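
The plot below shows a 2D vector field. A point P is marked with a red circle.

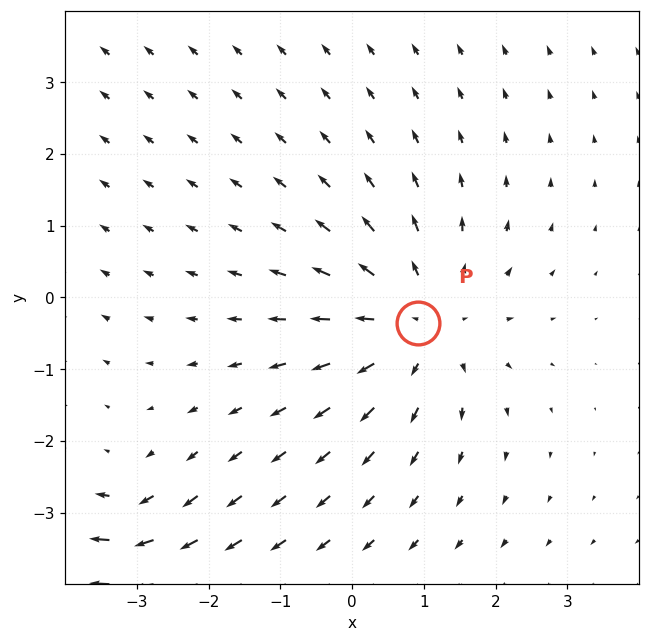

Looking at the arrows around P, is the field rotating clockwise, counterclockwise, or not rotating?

not rotating

Near P at (0.9, -0.4) the arrows show no circulation. The curl there is ≈0.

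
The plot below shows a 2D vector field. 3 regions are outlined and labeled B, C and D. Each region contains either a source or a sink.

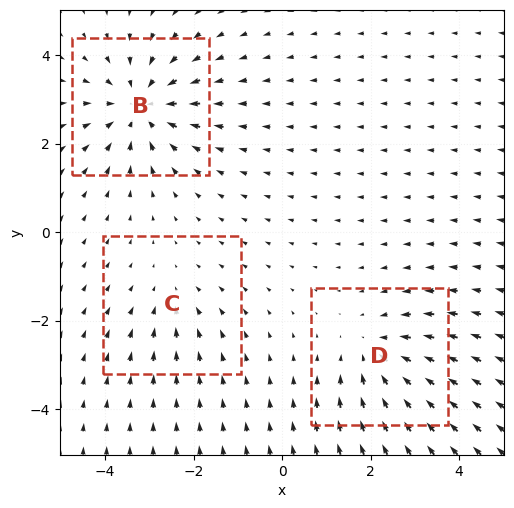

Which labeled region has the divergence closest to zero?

Divergence at each region's feature centre — B: about -4, C: about -2, D: about -3. Region C is closest to zero.

C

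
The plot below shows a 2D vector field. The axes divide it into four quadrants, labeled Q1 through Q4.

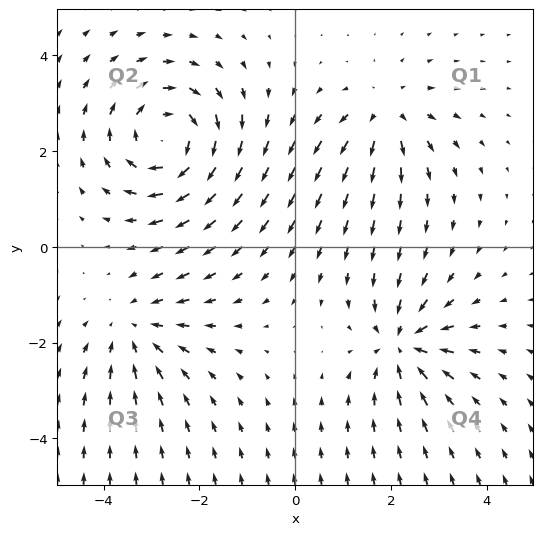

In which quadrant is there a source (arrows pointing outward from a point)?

The source sits at approximately (1.9, 2.8), which lies in quadrant Q1. The divergence there is about +3, positive as expected for a source.

Q1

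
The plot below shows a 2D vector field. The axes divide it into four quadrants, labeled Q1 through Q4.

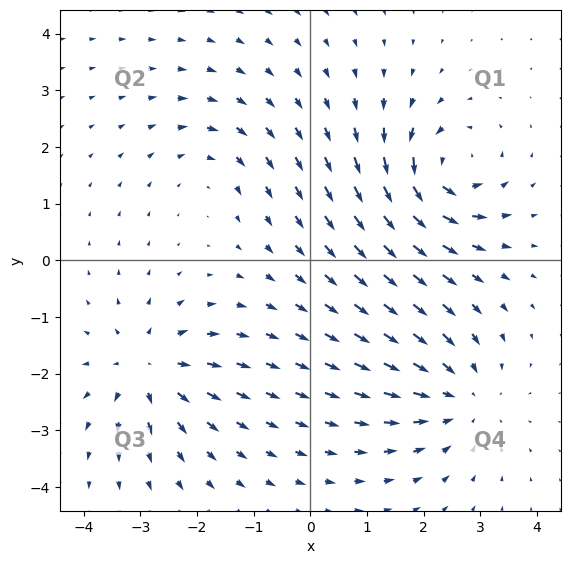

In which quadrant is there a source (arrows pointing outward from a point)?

The source sits at approximately (-2.9, -1.9), which lies in quadrant Q3. The divergence there is about +5, positive as expected for a source.

Q3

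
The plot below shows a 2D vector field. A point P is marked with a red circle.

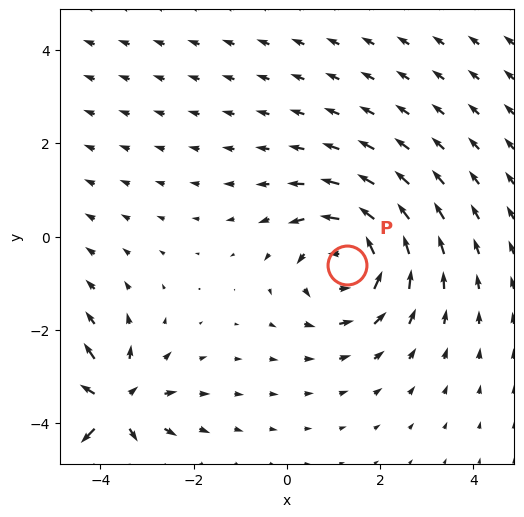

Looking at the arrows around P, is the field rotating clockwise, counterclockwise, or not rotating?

counterclockwise

Near P at (1.3, -0.6) the arrows circulate counterclockwise. The curl (z-component) there is about +5; positive curl means counterclockwise rotation.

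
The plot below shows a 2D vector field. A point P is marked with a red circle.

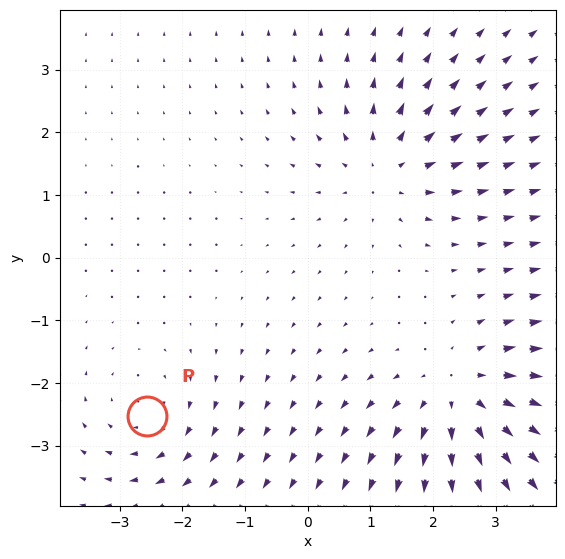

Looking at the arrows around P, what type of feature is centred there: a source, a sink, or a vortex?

At P (-2.6, -2.5) the arrows circulate clockwise. Divergence ≈0, curl about -3 — near-zero divergence with nonzero curl is a vortex.

vortex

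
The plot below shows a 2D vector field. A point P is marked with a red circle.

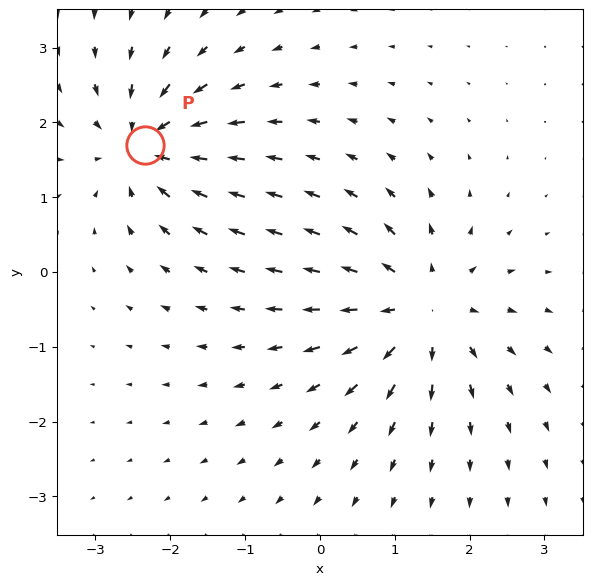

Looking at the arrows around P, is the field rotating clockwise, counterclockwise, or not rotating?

Near P at (-2.3, 1.7) the arrows show no circulation. The curl there is ≈0.

not rotating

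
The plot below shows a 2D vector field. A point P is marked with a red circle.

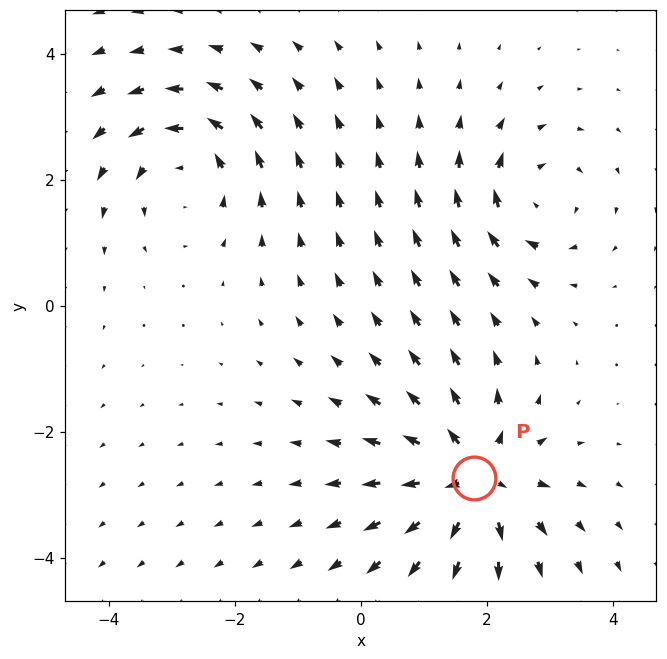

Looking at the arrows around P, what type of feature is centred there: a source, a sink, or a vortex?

At P (1.8, -2.7) the arrows spread outward. Divergence about +6, curl ≈0 — positive divergence with near-zero curl is a source.

source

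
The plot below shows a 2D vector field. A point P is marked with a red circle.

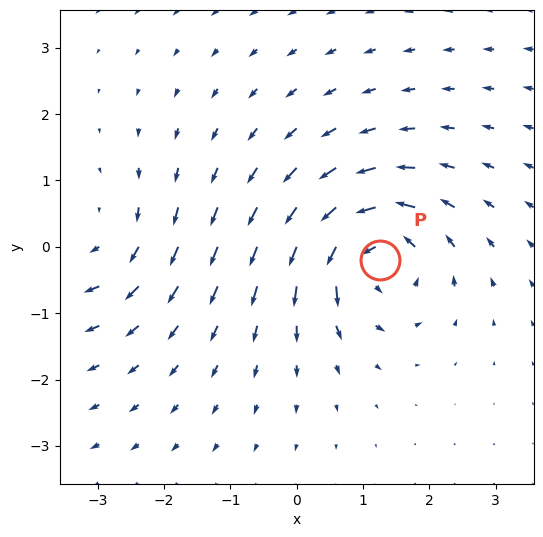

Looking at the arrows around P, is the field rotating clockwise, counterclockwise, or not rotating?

counterclockwise

Near P at (1.3, -0.2) the arrows circulate counterclockwise. The curl (z-component) there is about +6; positive curl means counterclockwise rotation.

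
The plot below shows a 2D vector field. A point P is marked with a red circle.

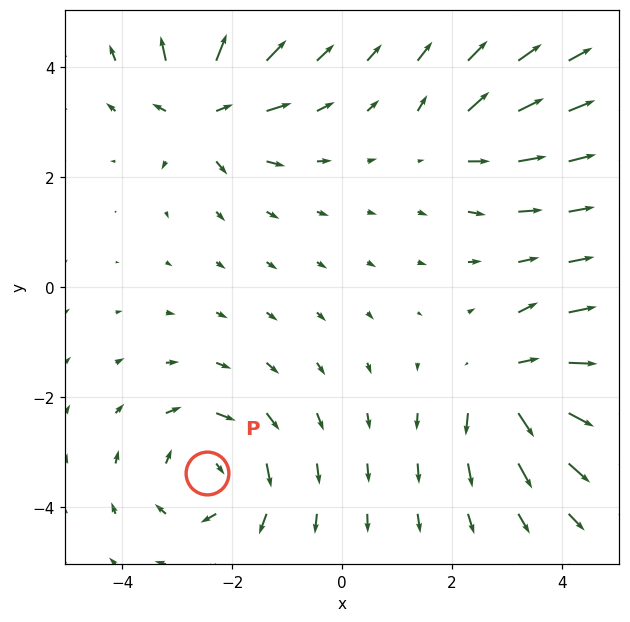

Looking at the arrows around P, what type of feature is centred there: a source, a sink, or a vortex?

vortex

At P (-2.5, -3.4) the arrows circulate clockwise. Divergence ≈0, curl about -5 — near-zero divergence with nonzero curl is a vortex.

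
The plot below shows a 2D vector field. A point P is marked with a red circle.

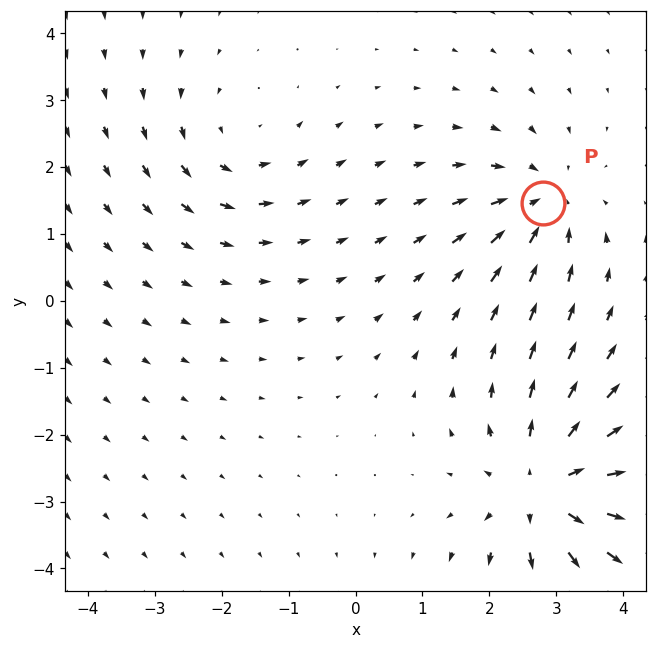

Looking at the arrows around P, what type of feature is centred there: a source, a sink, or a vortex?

At P (2.8, 1.5) the arrows converge inward. Divergence about -3, curl ≈0 — negative divergence with near-zero curl is a sink.

sink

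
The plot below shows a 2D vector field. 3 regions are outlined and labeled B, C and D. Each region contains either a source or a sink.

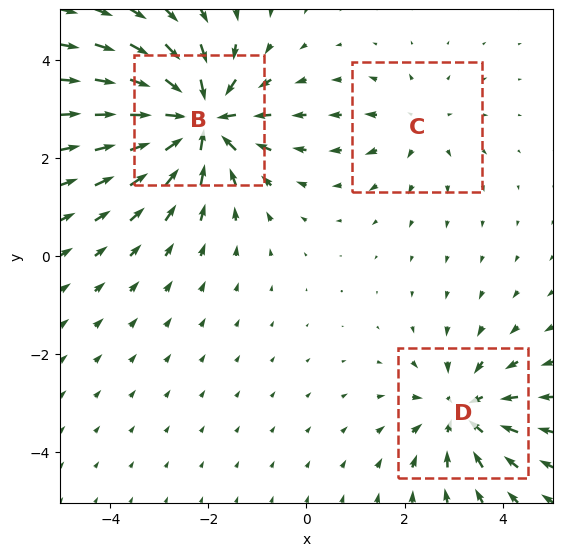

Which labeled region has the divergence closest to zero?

C

Divergence at each region's feature centre — B: about -6, C: about +2, D: about -4. Region C is closest to zero.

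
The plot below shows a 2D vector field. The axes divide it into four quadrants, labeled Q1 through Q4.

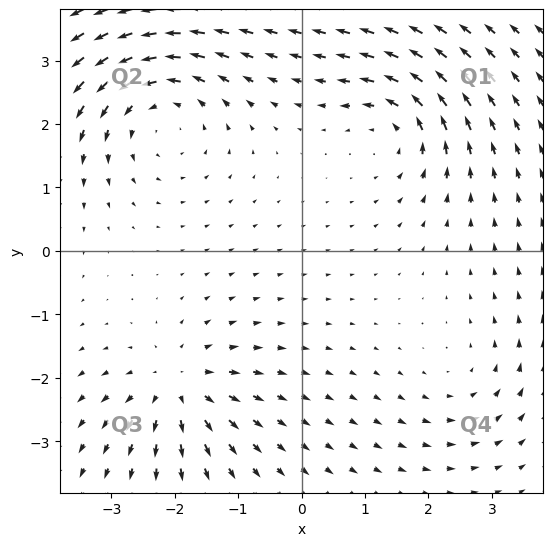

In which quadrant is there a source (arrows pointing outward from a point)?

The source sits at approximately (-1.9, -2.1), which lies in quadrant Q3. The divergence there is about +5, positive as expected for a source.

Q3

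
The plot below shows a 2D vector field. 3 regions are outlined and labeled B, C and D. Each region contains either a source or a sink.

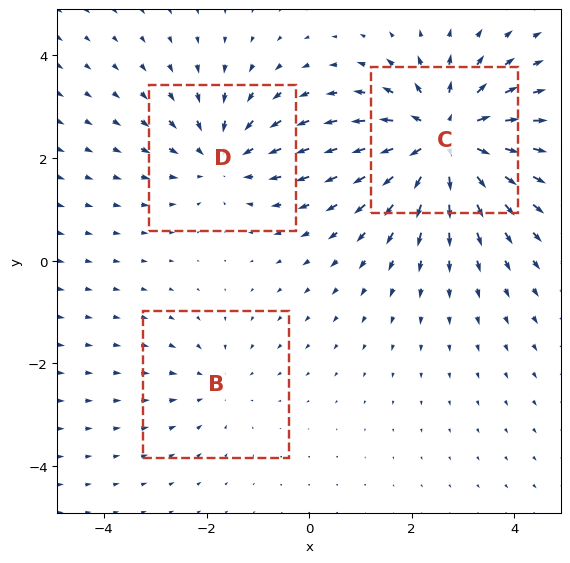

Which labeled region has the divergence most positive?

C

Divergence at each region's feature centre — B: about -2, C: about +5, D: about -3. Region C is most positive.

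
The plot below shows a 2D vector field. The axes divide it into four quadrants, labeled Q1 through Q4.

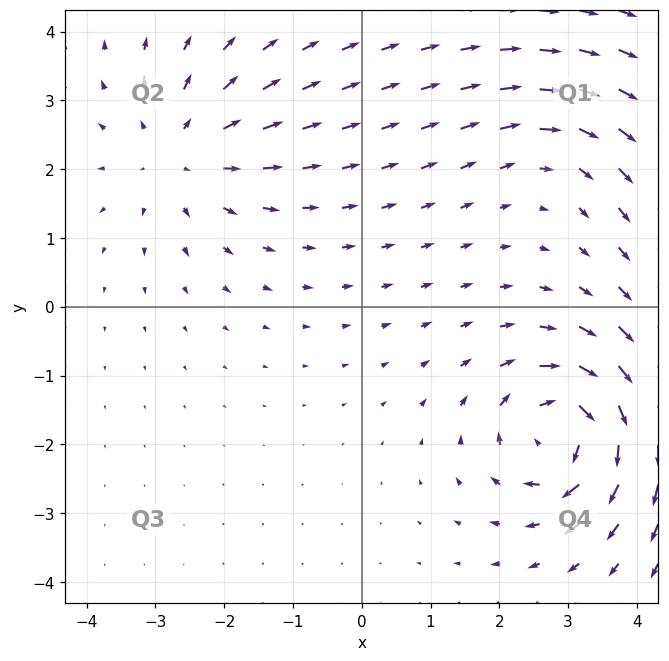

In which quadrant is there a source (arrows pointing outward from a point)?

Q2

The source sits at approximately (-2.6, 2.2), which lies in quadrant Q2. The divergence there is about +4, positive as expected for a source.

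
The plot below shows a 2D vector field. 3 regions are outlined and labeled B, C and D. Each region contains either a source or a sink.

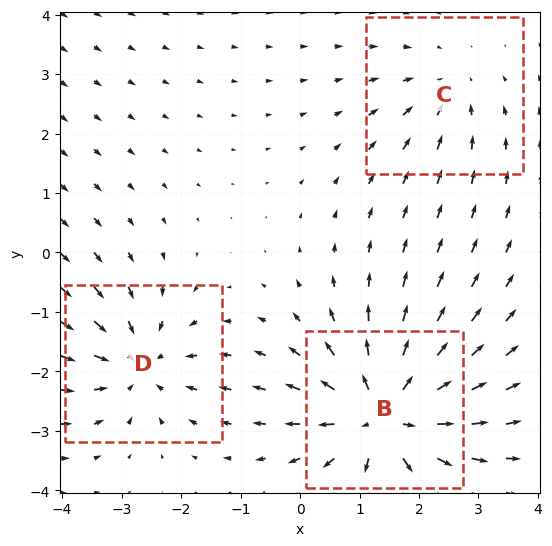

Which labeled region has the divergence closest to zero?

Divergence at each region's feature centre — B: about +5, C: about -2, D: about -3. Region C is closest to zero.

C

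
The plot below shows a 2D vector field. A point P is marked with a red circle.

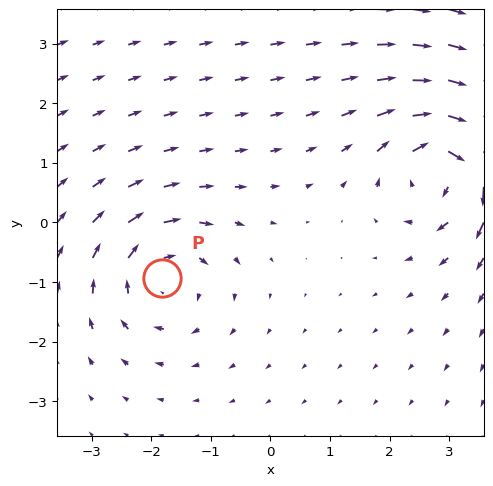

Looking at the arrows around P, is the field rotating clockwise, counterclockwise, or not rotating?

clockwise

Near P at (-1.8, -0.9) the arrows circulate clockwise. The curl (z-component) there is about -5; negative curl means clockwise rotation.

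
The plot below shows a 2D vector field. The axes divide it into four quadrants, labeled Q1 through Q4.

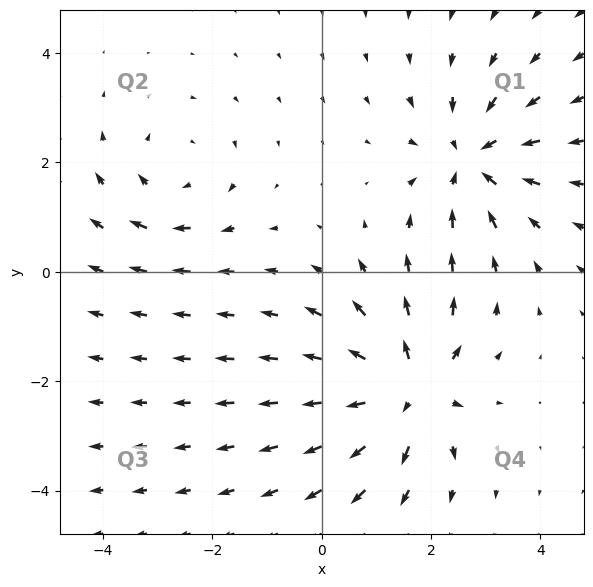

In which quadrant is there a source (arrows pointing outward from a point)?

The source sits at approximately (1.6, -2.1), which lies in quadrant Q4. The divergence there is about +6, positive as expected for a source.

Q4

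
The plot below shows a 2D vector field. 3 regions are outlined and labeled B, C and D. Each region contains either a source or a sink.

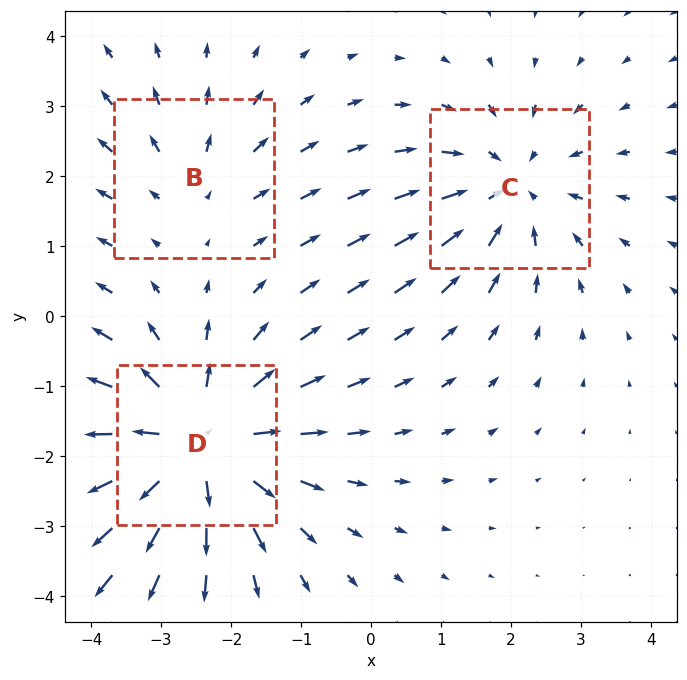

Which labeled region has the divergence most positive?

D

Divergence at each region's feature centre — B: about +2, C: about -3, D: about +4. Region D is most positive.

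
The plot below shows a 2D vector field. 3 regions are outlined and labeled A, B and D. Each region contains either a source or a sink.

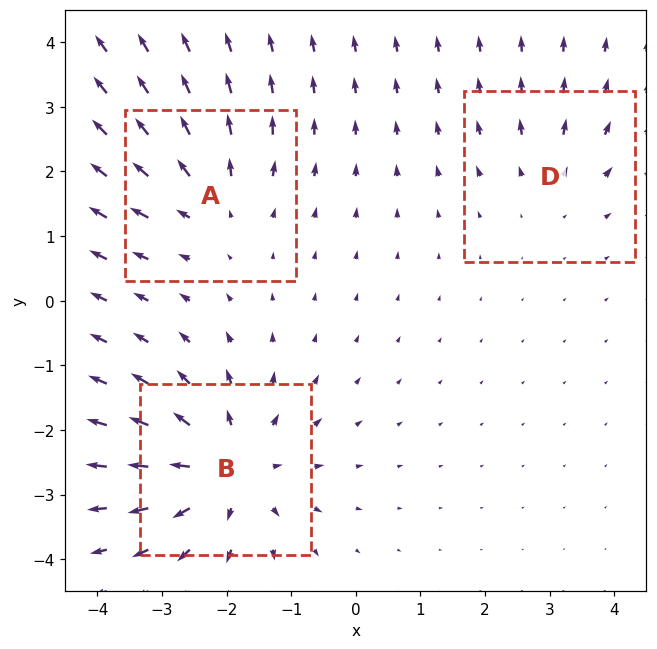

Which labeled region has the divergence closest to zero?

Divergence at each region's feature centre — A: about +3, B: about +5, D: about +2. Region D is closest to zero.

D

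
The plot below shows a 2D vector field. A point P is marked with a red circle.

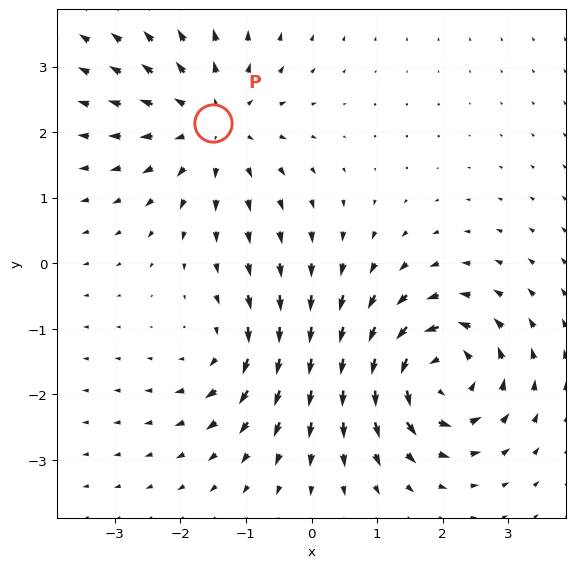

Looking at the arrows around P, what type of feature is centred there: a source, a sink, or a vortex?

source

At P (-1.5, 2.1) the arrows spread outward. Divergence about +4, curl ≈0 — positive divergence with near-zero curl is a source.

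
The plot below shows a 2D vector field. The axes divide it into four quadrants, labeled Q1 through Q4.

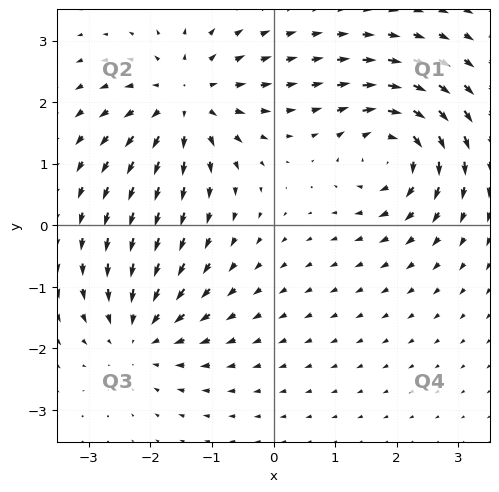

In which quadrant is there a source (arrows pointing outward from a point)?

Q2

The source sits at approximately (-1.4, 2.0), which lies in quadrant Q2. The divergence there is about +4, positive as expected for a source.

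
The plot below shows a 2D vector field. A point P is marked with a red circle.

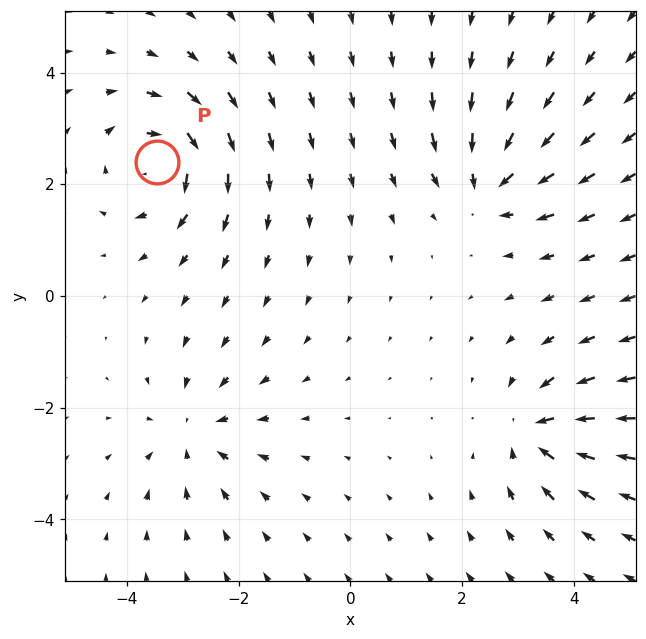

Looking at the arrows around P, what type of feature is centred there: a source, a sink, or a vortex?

At P (-3.5, 2.4) the arrows circulate clockwise. Divergence ≈0, curl about -7 — near-zero divergence with nonzero curl is a vortex.

vortex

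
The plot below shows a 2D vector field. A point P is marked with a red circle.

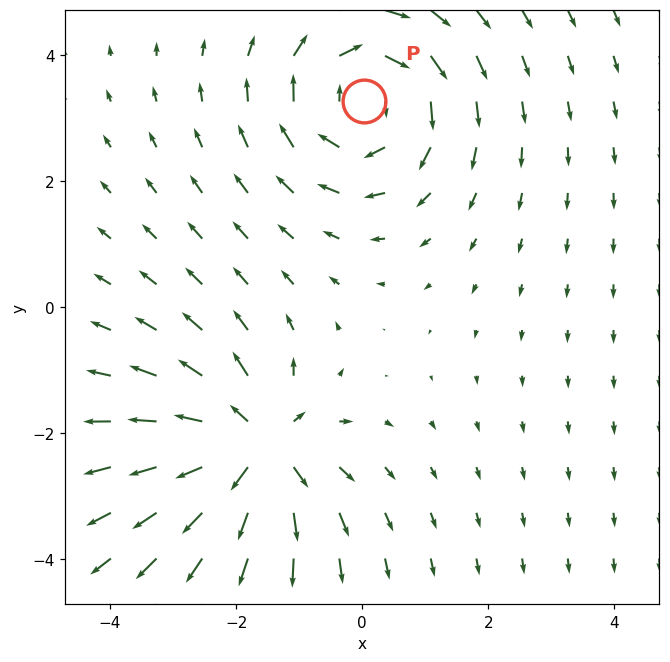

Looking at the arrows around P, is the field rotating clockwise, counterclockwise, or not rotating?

clockwise

Near P at (0.0, 3.3) the arrows circulate clockwise. The curl (z-component) there is about -3; negative curl means clockwise rotation.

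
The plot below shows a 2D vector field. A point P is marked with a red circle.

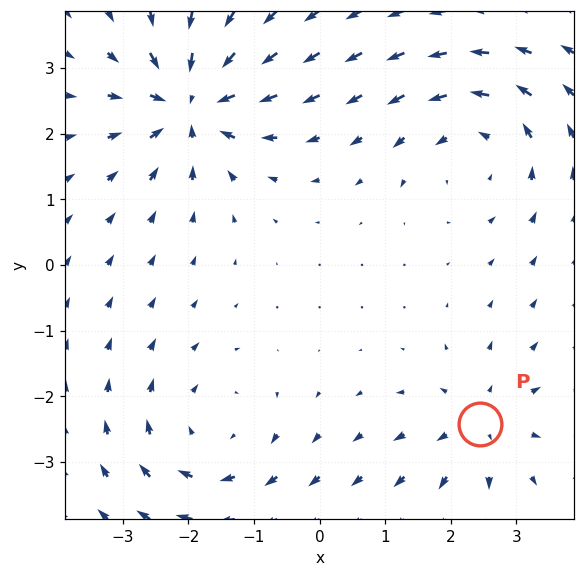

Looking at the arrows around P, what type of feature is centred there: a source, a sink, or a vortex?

At P (2.4, -2.4) the arrows spread outward. Divergence about +4, curl ≈0 — positive divergence with near-zero curl is a source.

source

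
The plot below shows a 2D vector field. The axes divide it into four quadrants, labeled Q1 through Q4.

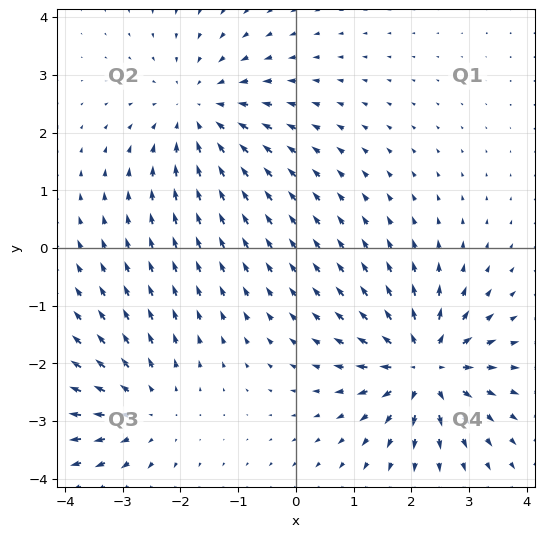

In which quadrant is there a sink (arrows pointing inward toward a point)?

The sink sits at approximately (-1.7, 2.4), which lies in quadrant Q2. The divergence there is about -3, negative as expected for a sink.

Q2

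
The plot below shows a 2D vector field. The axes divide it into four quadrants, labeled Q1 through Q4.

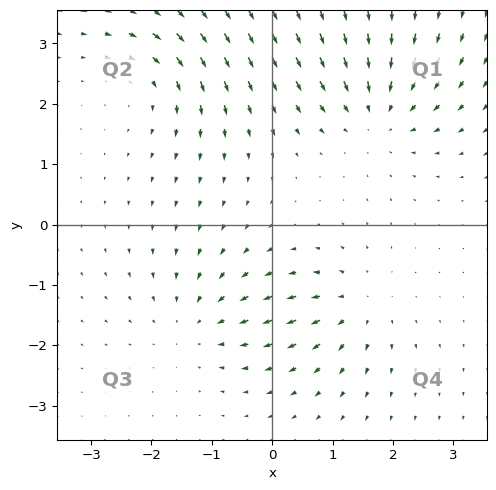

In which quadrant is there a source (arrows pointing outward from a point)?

Q4

The source sits at approximately (1.4, -1.3), which lies in quadrant Q4. The divergence there is about +4, positive as expected for a source.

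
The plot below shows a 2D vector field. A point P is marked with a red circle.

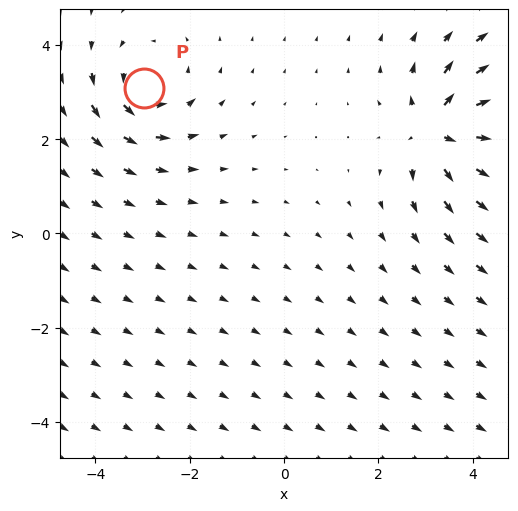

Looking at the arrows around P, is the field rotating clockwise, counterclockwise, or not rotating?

Near P at (-3.0, 3.1) the arrows circulate counterclockwise. The curl (z-component) there is about +3; positive curl means counterclockwise rotation.

counterclockwise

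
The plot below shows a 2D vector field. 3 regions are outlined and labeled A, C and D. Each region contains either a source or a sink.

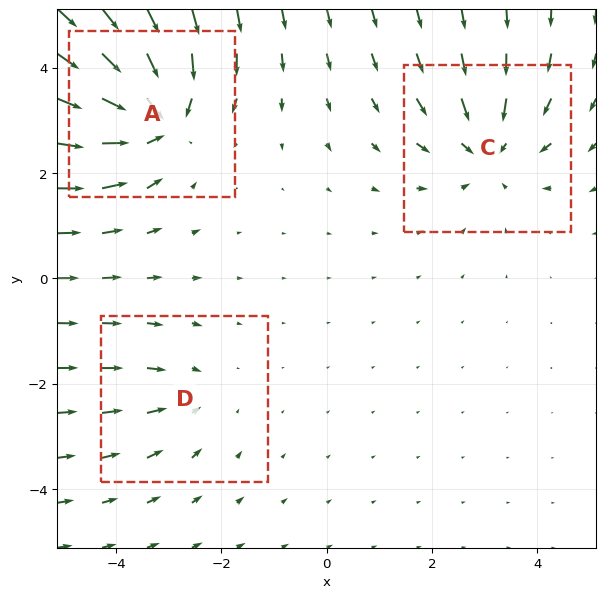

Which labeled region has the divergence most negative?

A

Divergence at each region's feature centre — A: about -5, C: about -3, D: about -2. Region A is most negative.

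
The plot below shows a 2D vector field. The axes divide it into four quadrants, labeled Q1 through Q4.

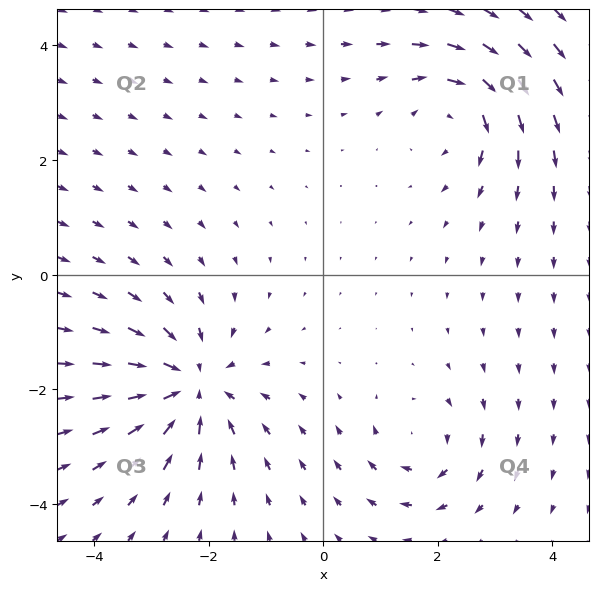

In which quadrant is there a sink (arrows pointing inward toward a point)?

The sink sits at approximately (-2.3, -1.9), which lies in quadrant Q3. The divergence there is about -5, negative as expected for a sink.

Q3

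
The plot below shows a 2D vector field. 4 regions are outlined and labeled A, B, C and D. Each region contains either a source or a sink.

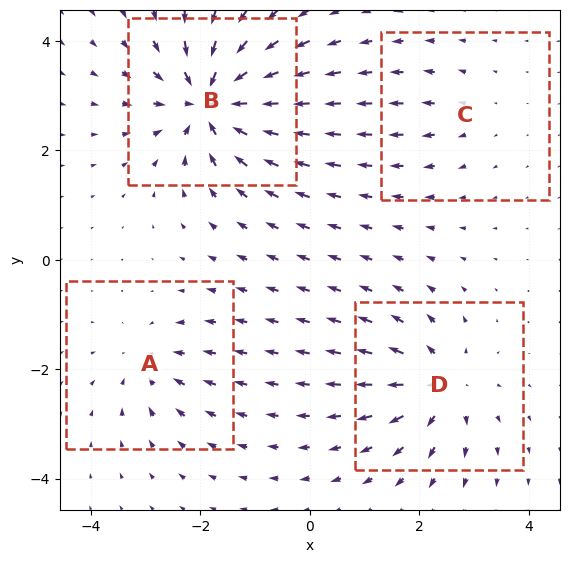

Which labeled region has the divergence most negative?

B

Divergence at each region's feature centre — A: about -4, B: about -9, C: about +2, D: about +6. Region B is most negative.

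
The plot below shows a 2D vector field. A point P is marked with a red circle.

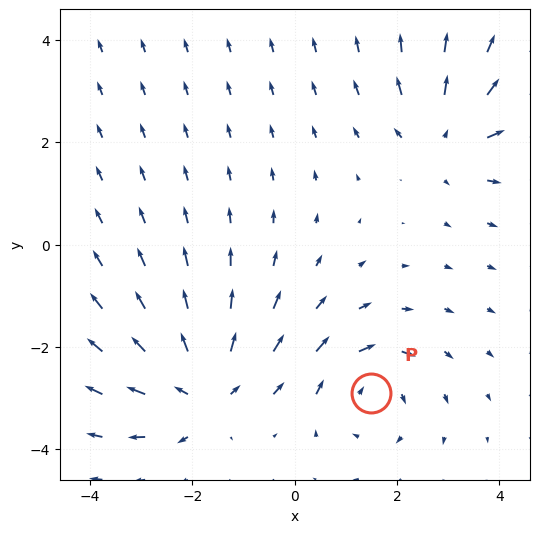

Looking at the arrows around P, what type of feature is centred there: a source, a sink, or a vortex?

vortex

At P (1.5, -2.9) the arrows circulate clockwise. Divergence ≈0, curl about -4 — near-zero divergence with nonzero curl is a vortex.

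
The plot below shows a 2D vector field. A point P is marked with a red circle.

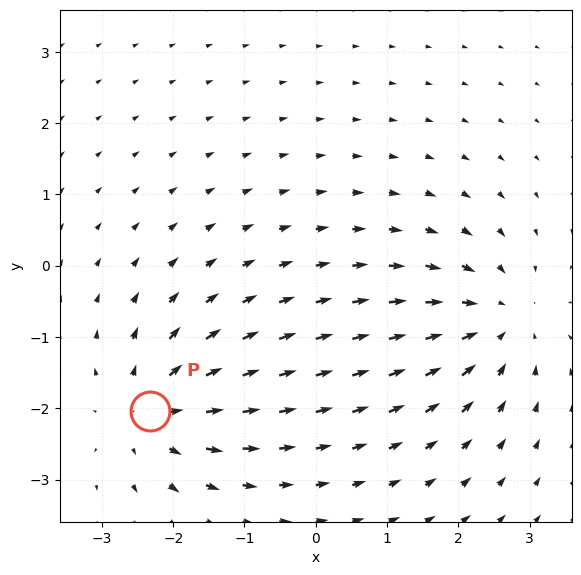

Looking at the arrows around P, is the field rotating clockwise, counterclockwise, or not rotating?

not rotating

Near P at (-2.3, -2.0) the arrows show no circulation. The curl there is ≈0.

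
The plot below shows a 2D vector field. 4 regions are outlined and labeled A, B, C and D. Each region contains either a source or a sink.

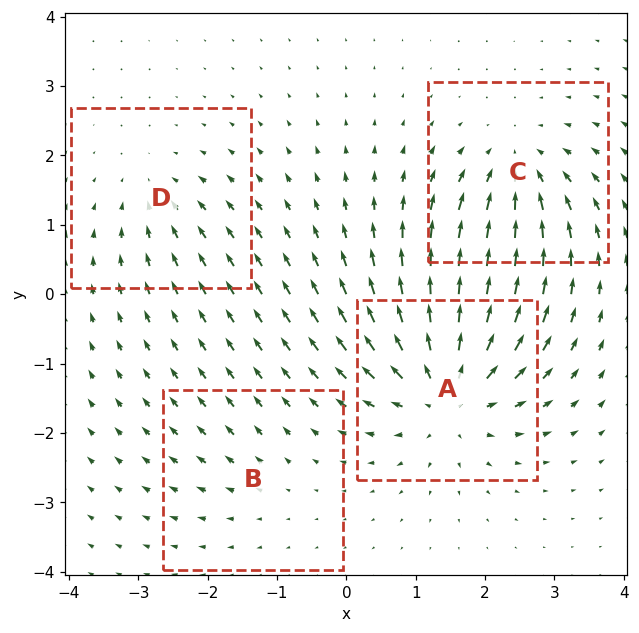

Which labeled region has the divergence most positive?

A

Divergence at each region's feature centre — A: about +8, B: about +2, C: about -6, D: about -4. Region A is most positive.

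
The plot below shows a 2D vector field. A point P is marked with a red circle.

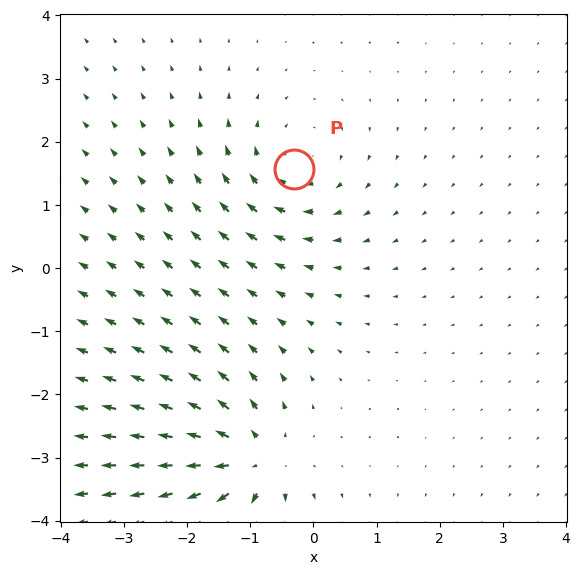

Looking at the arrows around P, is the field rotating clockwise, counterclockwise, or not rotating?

Near P at (-0.3, 1.6) the arrows circulate clockwise. The curl (z-component) there is about -3; negative curl means clockwise rotation.

clockwise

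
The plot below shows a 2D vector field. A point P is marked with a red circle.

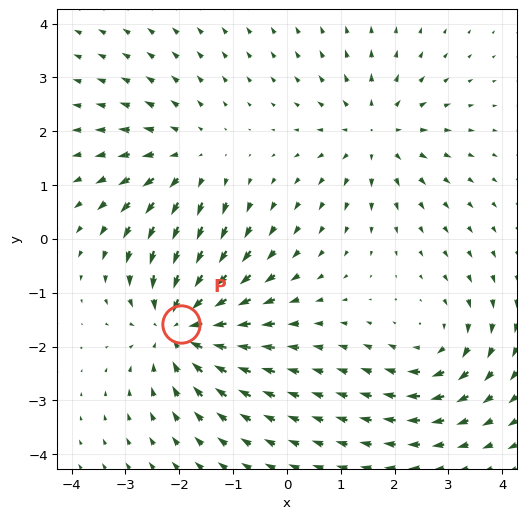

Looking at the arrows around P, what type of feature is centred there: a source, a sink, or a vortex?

sink

At P (-2.0, -1.6) the arrows converge inward. Divergence about -4, curl ≈0 — negative divergence with near-zero curl is a sink.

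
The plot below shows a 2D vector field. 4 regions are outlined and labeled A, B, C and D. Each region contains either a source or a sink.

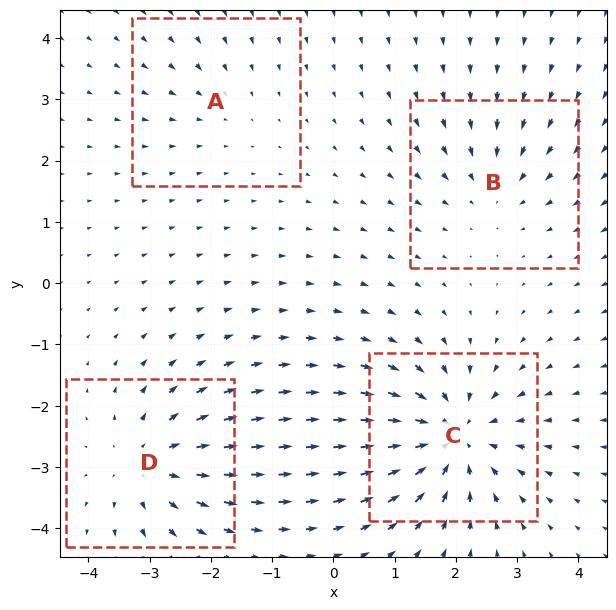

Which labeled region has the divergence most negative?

C

Divergence at each region's feature centre — A: about -2, B: about -3, C: about -7, D: about +5. Region C is most negative.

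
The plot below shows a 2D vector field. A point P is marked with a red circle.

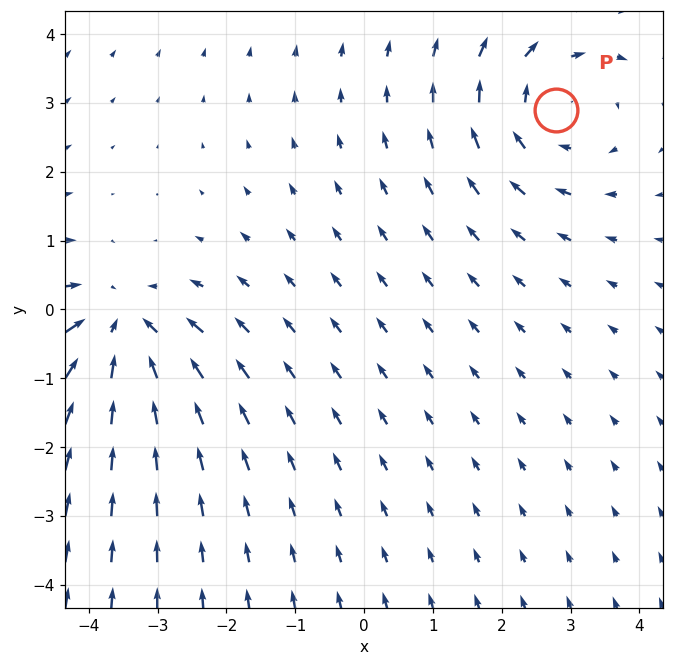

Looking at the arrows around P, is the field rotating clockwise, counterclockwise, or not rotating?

clockwise

Near P at (2.8, 2.9) the arrows circulate clockwise. The curl (z-component) there is about -2; negative curl means clockwise rotation.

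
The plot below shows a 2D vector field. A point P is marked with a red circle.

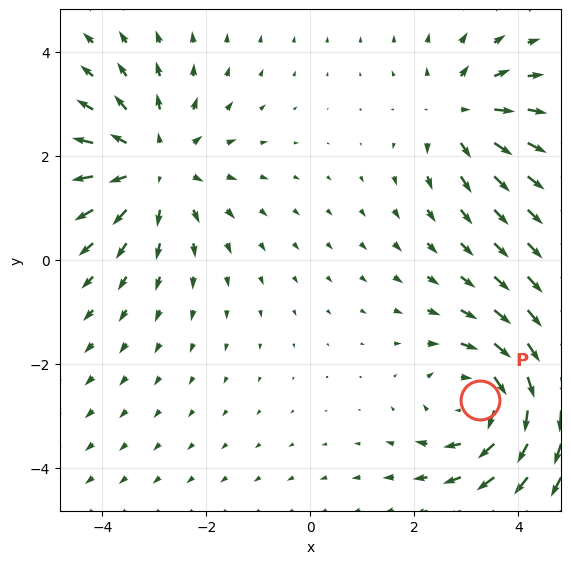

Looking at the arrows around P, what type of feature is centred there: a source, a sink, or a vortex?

vortex

At P (3.3, -2.7) the arrows circulate clockwise. Divergence ≈0, curl about -4 — near-zero divergence with nonzero curl is a vortex.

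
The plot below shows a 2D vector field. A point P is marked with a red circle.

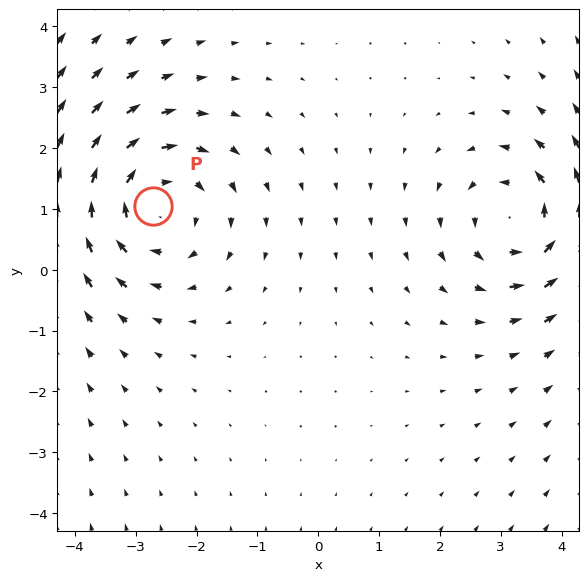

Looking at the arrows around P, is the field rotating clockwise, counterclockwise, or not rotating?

Near P at (-2.7, 1.0) the arrows circulate clockwise. The curl (z-component) there is about -4; negative curl means clockwise rotation.

clockwise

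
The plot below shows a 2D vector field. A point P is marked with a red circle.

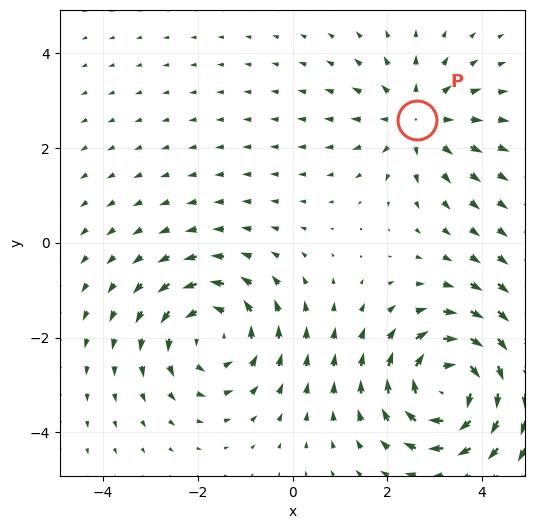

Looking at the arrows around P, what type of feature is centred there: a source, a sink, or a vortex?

At P (2.6, 2.6) the arrows spread outward. Divergence about +2, curl ≈0 — positive divergence with near-zero curl is a source.

source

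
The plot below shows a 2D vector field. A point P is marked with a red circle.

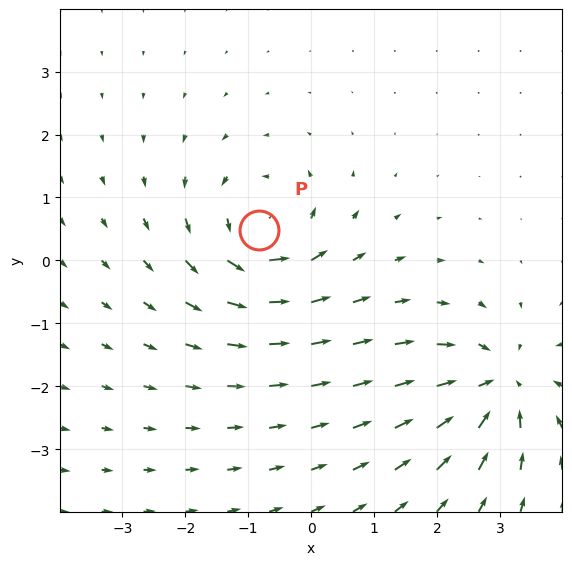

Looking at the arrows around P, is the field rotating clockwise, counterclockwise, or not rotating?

counterclockwise

Near P at (-0.8, 0.5) the arrows circulate counterclockwise. The curl (z-component) there is about +5; positive curl means counterclockwise rotation.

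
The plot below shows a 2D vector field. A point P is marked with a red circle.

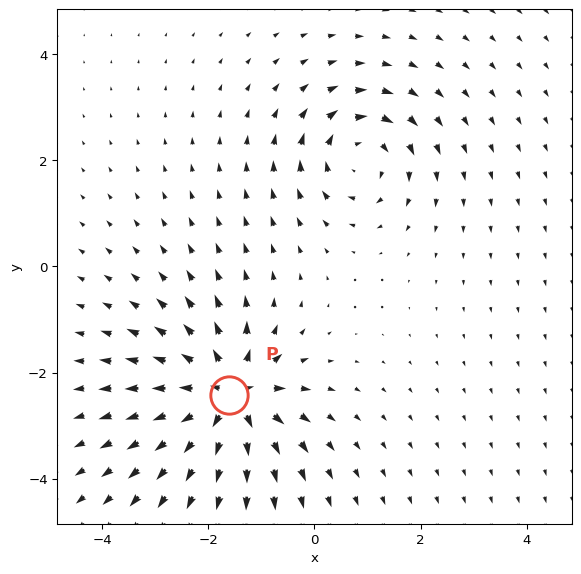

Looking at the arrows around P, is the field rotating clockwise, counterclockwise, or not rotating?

not rotating

Near P at (-1.6, -2.4) the arrows show no circulation. The curl there is ≈0.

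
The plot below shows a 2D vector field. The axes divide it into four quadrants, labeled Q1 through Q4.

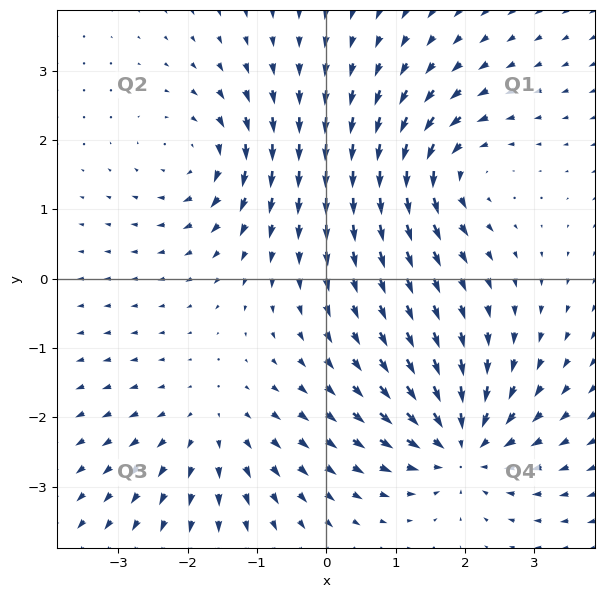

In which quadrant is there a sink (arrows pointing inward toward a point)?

Q4

The sink sits at approximately (1.9, -2.4), which lies in quadrant Q4. The divergence there is about -6, negative as expected for a sink.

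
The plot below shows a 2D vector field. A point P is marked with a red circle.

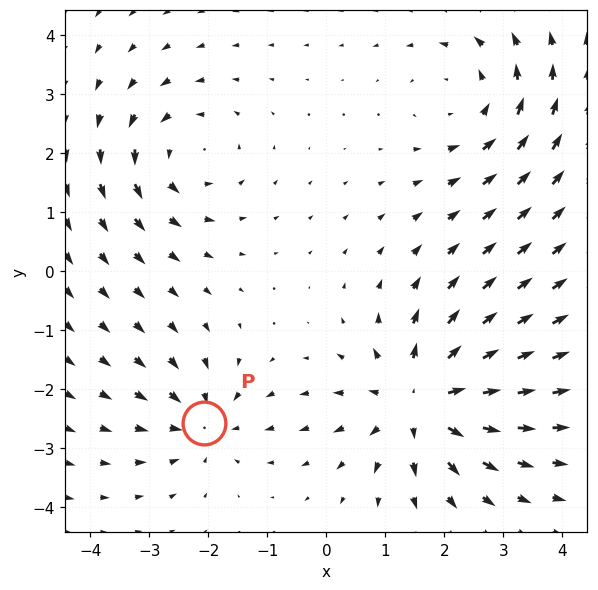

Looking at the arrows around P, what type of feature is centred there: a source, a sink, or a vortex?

At P (-2.1, -2.6) the arrows converge inward. Divergence about -3, curl ≈0 — negative divergence with near-zero curl is a sink.

sink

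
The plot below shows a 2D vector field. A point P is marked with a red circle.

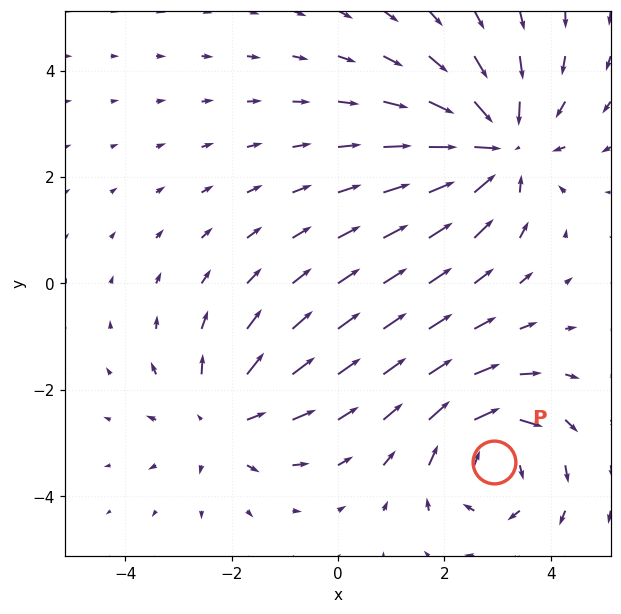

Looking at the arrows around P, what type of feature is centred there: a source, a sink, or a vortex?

vortex

At P (2.9, -3.4) the arrows circulate clockwise. Divergence ≈0, curl about -3 — near-zero divergence with nonzero curl is a vortex.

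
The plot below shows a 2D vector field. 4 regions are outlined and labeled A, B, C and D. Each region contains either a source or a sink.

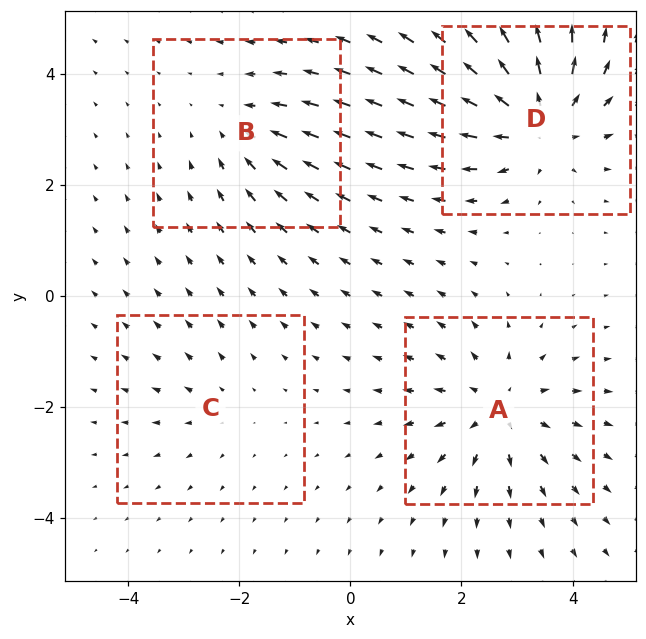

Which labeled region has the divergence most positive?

D

Divergence at each region's feature centre — A: about +5, B: about -3, C: about +2, D: about +6. Region D is most positive.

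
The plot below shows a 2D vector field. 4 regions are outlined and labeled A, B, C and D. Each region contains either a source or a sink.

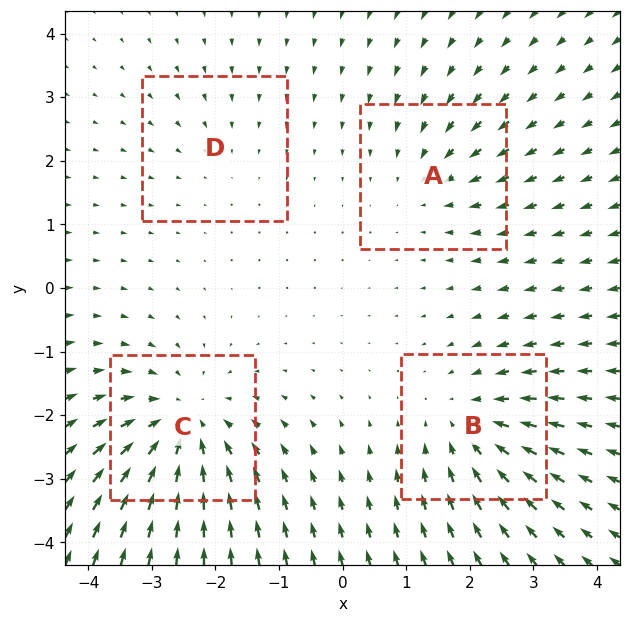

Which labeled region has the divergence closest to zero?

D

Divergence at each region's feature centre — A: about -3, B: about -4, C: about -6, D: about -2. Region D is closest to zero.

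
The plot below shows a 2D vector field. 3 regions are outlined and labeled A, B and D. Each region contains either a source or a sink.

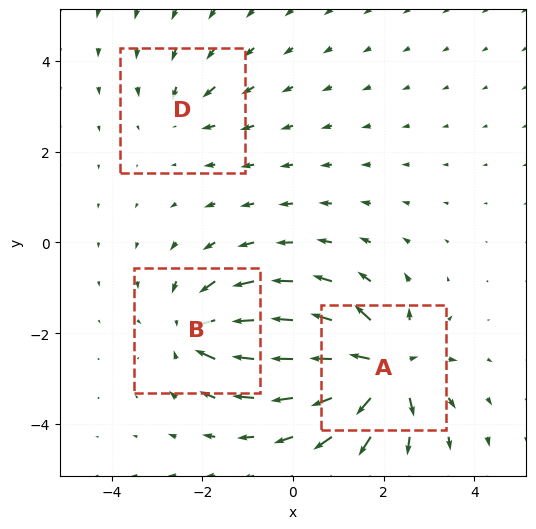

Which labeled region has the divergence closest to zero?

D

Divergence at each region's feature centre — A: about +6, B: about -4, D: about -2. Region D is closest to zero.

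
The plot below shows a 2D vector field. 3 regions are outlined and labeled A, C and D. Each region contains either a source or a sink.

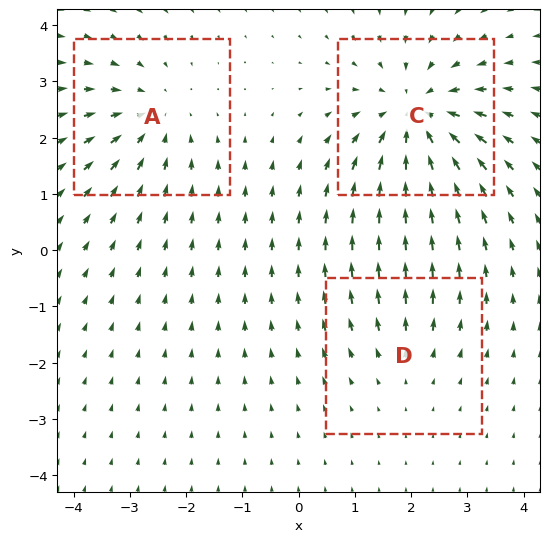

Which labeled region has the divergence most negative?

Divergence at each region's feature centre — A: about -3, C: about -5, D: about +2. Region C is most negative.

C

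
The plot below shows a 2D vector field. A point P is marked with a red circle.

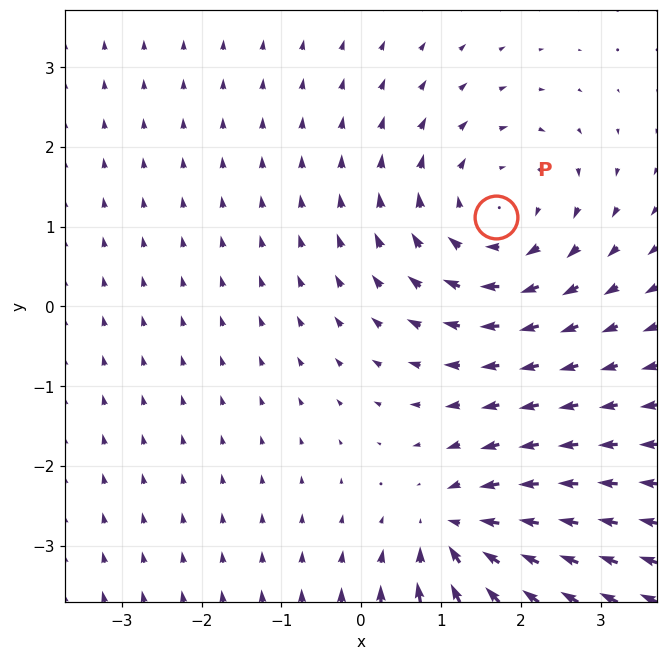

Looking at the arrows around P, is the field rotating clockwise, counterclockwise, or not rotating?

clockwise

Near P at (1.7, 1.1) the arrows circulate clockwise. The curl (z-component) there is about -3; negative curl means clockwise rotation.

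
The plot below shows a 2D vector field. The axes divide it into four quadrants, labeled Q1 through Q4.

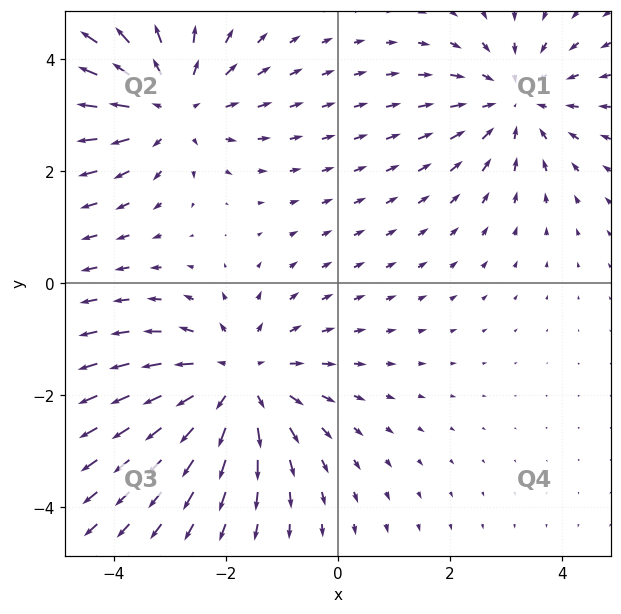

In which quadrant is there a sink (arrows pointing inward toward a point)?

The sink sits at approximately (3.2, 3.3), which lies in quadrant Q1. The divergence there is about -2, negative as expected for a sink.

Q1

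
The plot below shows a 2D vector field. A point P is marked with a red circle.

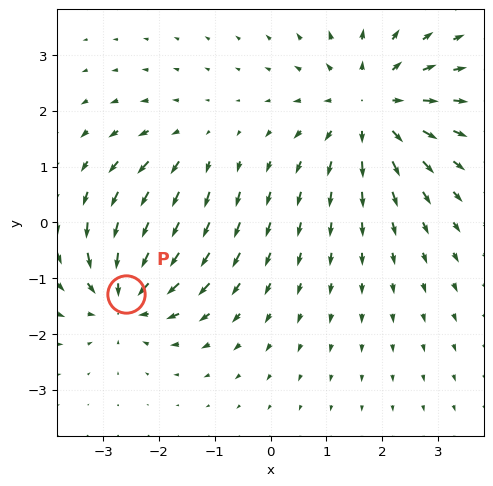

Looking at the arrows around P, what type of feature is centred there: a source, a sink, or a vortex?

sink

At P (-2.6, -1.3) the arrows converge inward. Divergence about -5, curl ≈0 — negative divergence with near-zero curl is a sink.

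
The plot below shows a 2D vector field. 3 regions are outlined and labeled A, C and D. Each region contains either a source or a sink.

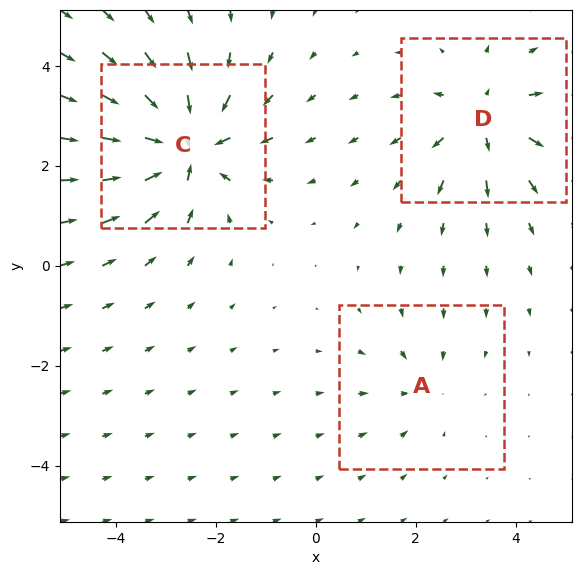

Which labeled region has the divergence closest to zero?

A

Divergence at each region's feature centre — A: about -2, C: about -5, D: about +4. Region A is closest to zero.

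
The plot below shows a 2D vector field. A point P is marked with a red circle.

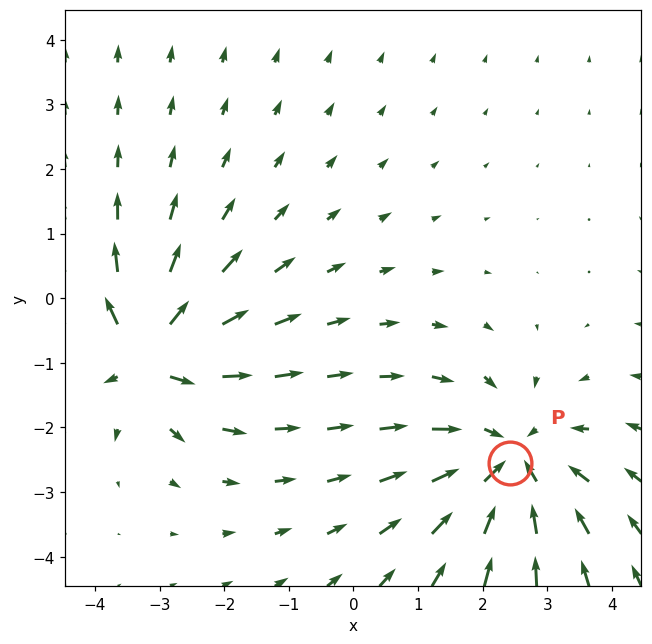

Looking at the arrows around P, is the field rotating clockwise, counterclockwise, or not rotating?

not rotating

Near P at (2.4, -2.6) the arrows show no circulation. The curl there is ≈0.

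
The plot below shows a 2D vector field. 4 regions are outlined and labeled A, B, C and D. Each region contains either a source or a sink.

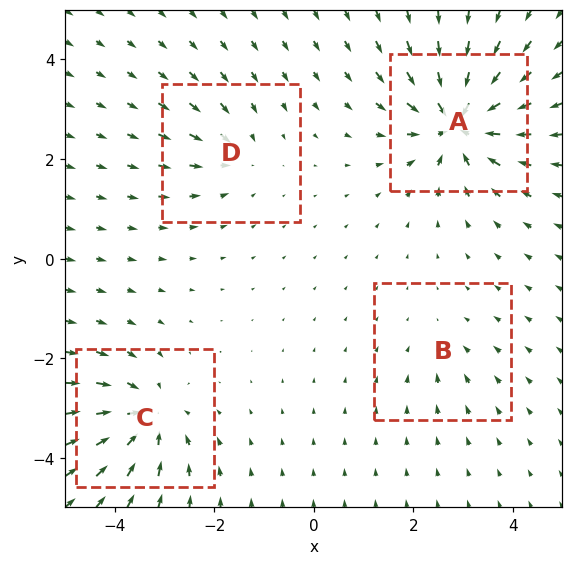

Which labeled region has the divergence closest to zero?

B

Divergence at each region's feature centre — A: about -9, B: about -2, C: about -7, D: about -4. Region B is closest to zero.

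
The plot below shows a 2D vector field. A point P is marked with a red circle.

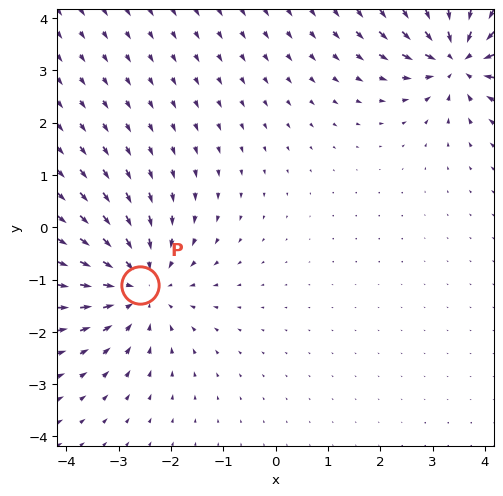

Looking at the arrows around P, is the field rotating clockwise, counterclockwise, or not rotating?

Near P at (-2.6, -1.1) the arrows show no circulation. The curl there is ≈0.

not rotating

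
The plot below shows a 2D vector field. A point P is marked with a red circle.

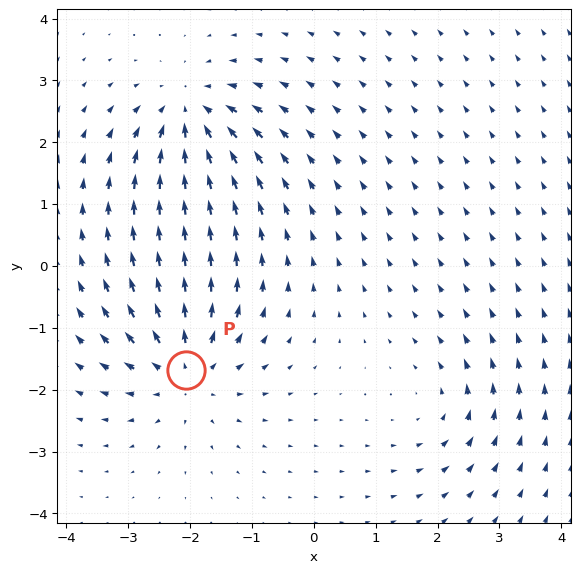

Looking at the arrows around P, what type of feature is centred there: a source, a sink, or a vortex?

source

At P (-2.1, -1.7) the arrows spread outward. Divergence about +4, curl ≈0 — positive divergence with near-zero curl is a source.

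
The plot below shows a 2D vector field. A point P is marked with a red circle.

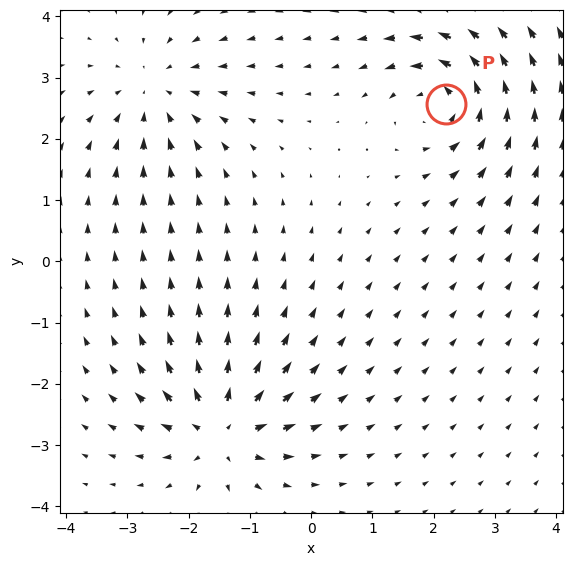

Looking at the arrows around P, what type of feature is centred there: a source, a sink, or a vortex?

At P (2.2, 2.6) the arrows circulate counterclockwise. Divergence ≈0, curl about +7 — near-zero divergence with nonzero curl is a vortex.

vortex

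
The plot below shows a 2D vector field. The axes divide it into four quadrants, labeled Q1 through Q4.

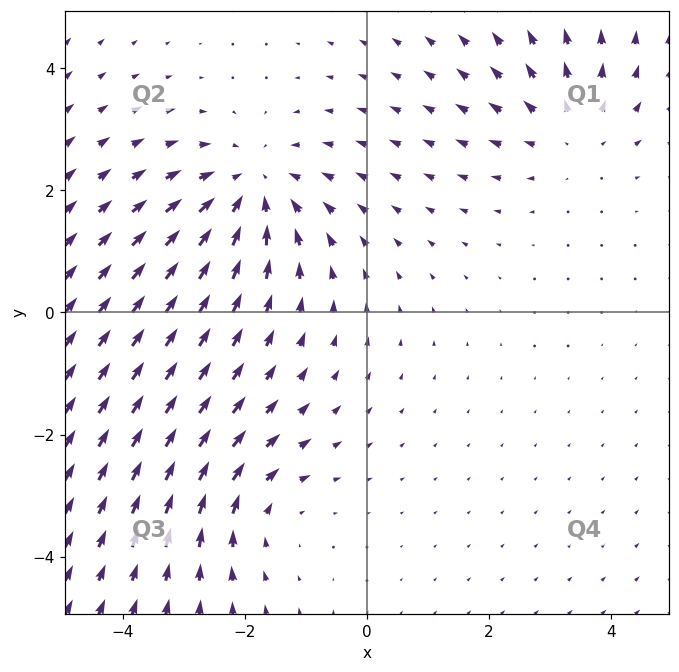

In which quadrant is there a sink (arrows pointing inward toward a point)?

Q2

The sink sits at approximately (-1.9, 2.0), which lies in quadrant Q2. The divergence there is about -3, negative as expected for a sink.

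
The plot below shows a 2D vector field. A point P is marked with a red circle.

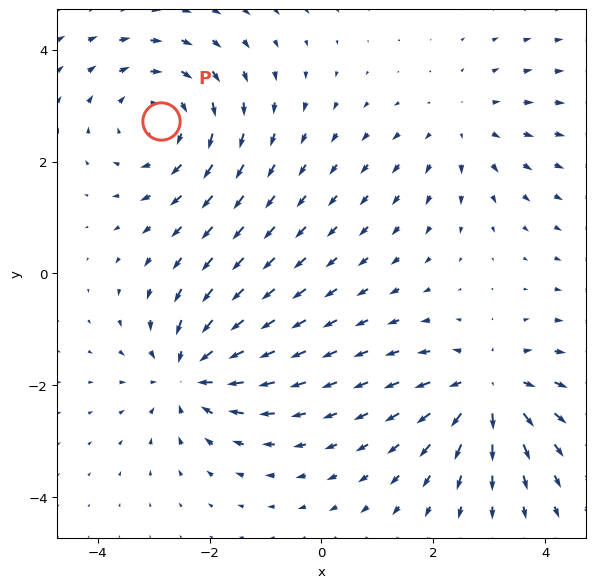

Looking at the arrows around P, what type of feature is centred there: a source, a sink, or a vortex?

vortex

At P (-2.9, 2.7) the arrows circulate clockwise. Divergence ≈0, curl about -4 — near-zero divergence with nonzero curl is a vortex.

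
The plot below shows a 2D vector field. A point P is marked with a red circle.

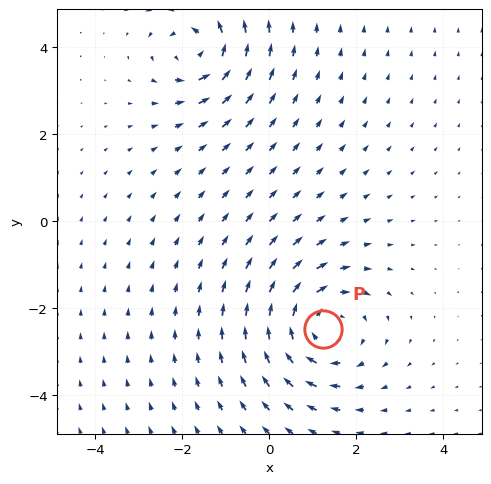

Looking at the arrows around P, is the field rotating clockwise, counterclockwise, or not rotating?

clockwise

Near P at (1.2, -2.5) the arrows circulate clockwise. The curl (z-component) there is about -4; negative curl means clockwise rotation.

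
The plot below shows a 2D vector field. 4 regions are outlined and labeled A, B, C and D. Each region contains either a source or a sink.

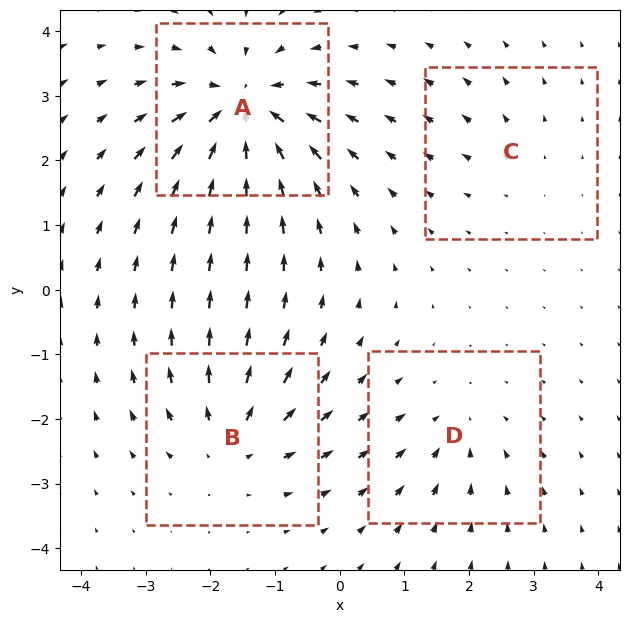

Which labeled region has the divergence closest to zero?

Divergence at each region's feature centre — A: about -8, B: about +5, C: about +2, D: about -3. Region C is closest to zero.

C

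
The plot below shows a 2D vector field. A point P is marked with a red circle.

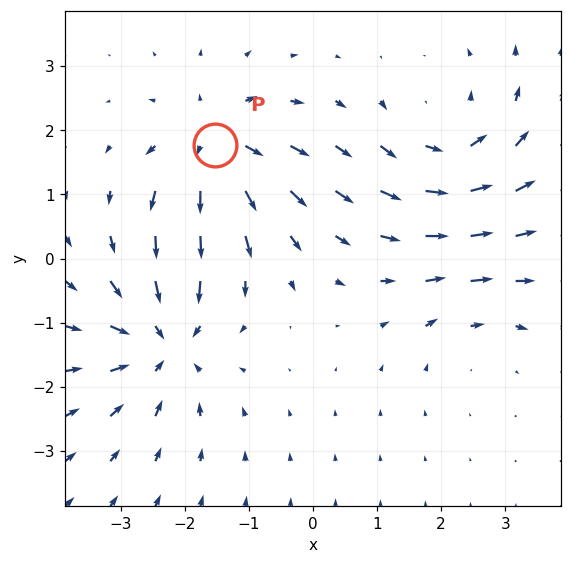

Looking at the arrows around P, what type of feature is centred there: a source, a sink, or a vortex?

source

At P (-1.5, 1.8) the arrows spread outward. Divergence about +6, curl ≈0 — positive divergence with near-zero curl is a source.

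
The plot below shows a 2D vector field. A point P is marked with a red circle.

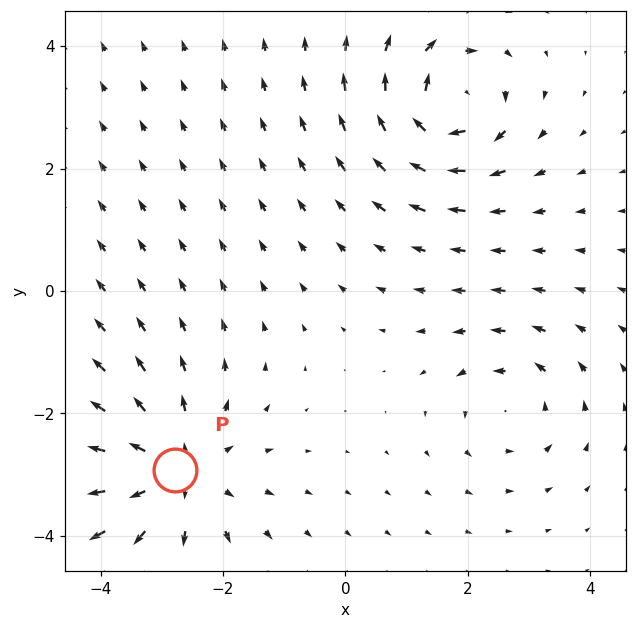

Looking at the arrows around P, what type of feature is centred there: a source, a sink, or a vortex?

source

At P (-2.8, -2.9) the arrows spread outward. Divergence about +4, curl ≈0 — positive divergence with near-zero curl is a source.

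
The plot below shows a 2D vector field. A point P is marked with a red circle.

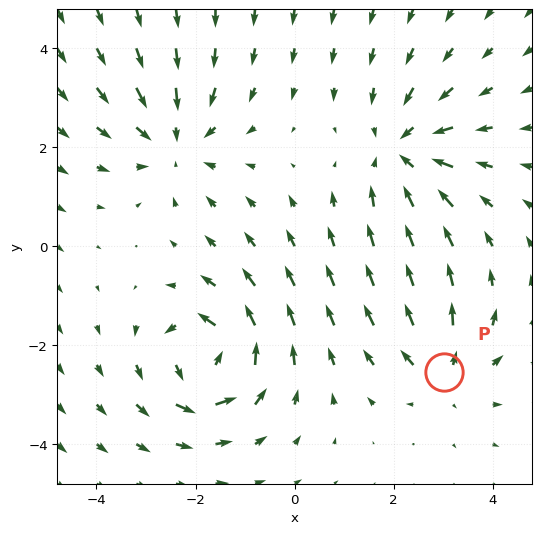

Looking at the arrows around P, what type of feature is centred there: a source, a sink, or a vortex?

source

At P (3.0, -2.5) the arrows spread outward. Divergence about +4, curl ≈0 — positive divergence with near-zero curl is a source.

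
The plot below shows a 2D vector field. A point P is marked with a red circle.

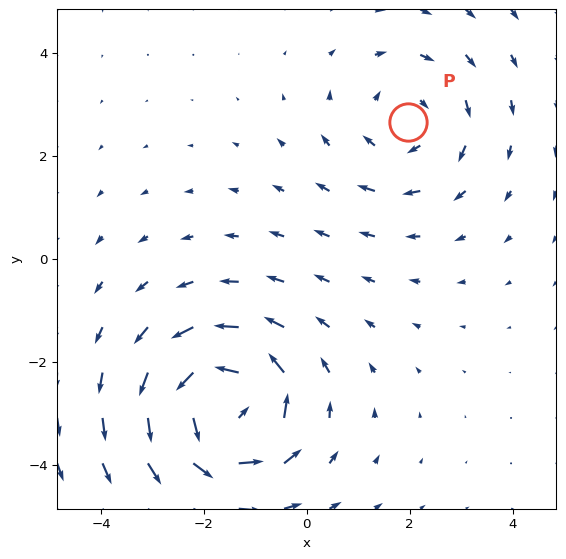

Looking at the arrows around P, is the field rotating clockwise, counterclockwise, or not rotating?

clockwise

Near P at (2.0, 2.7) the arrows circulate clockwise. The curl (z-component) there is about -2; negative curl means clockwise rotation.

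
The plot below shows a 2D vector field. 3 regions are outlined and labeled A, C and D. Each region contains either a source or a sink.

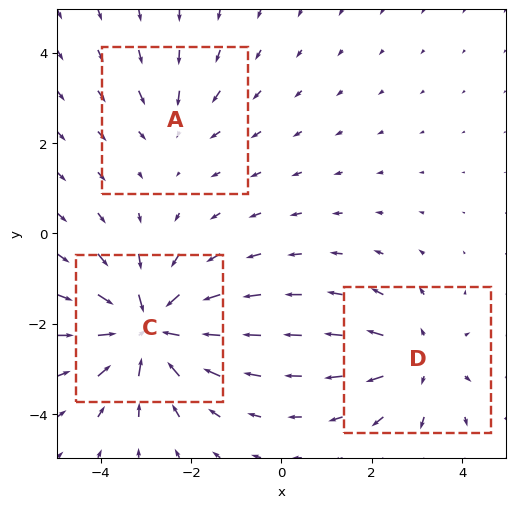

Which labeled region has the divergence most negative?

C

Divergence at each region's feature centre — A: about -2, C: about -5, D: about +3. Region C is most negative.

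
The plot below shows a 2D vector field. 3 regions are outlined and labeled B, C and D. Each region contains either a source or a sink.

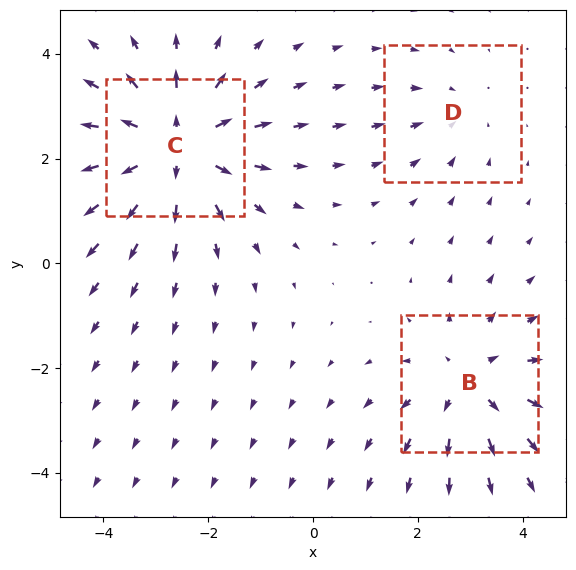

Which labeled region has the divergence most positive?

Divergence at each region's feature centre — B: about +3, C: about +4, D: about -2. Region C is most positive.

C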